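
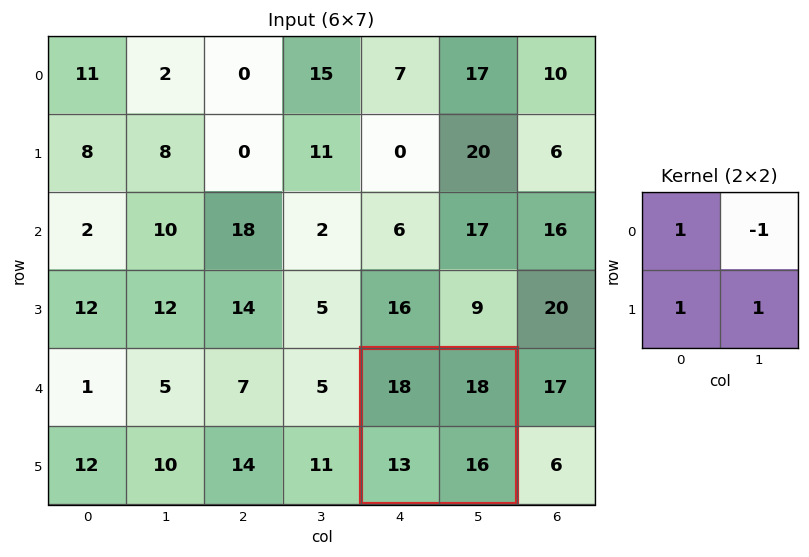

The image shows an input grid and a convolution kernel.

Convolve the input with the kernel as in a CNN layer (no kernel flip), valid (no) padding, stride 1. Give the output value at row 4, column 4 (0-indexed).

The receptive field on the input at this output position is [18 18 / 13 16]. Elementwise product with the kernel and sum: 18·1 + 18·-1 + 13·1 + 16·1.

29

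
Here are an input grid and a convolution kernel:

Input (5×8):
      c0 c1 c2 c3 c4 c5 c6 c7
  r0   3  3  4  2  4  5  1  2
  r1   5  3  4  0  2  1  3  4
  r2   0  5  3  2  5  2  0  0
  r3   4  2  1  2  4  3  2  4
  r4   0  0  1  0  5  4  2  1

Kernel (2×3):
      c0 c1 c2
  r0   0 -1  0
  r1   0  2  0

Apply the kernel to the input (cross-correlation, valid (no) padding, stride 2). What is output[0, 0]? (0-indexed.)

The receptive field on the input at this output position is [3 3 4 / 5 3 4]. Elementwise product with the kernel and sum: 3·-1 + 3·2.

3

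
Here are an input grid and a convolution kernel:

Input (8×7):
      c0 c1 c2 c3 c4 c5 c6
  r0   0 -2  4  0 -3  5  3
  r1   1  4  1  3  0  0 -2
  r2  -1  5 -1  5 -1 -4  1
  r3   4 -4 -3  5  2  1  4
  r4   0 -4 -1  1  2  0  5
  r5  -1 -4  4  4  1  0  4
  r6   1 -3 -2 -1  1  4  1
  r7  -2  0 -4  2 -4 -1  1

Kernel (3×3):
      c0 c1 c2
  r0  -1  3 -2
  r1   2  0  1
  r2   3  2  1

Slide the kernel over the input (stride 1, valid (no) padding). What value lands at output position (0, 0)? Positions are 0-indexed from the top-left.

-5

The receptive field on the input at this output position is [0 -2 4 / 1 4 1 / -1 5 -1]. Elementwise product with the kernel and sum: 0·-1 + -2·3 + 4·-2 + 1·2 + 1·1 + -1·3 + 5·2 + -1·1.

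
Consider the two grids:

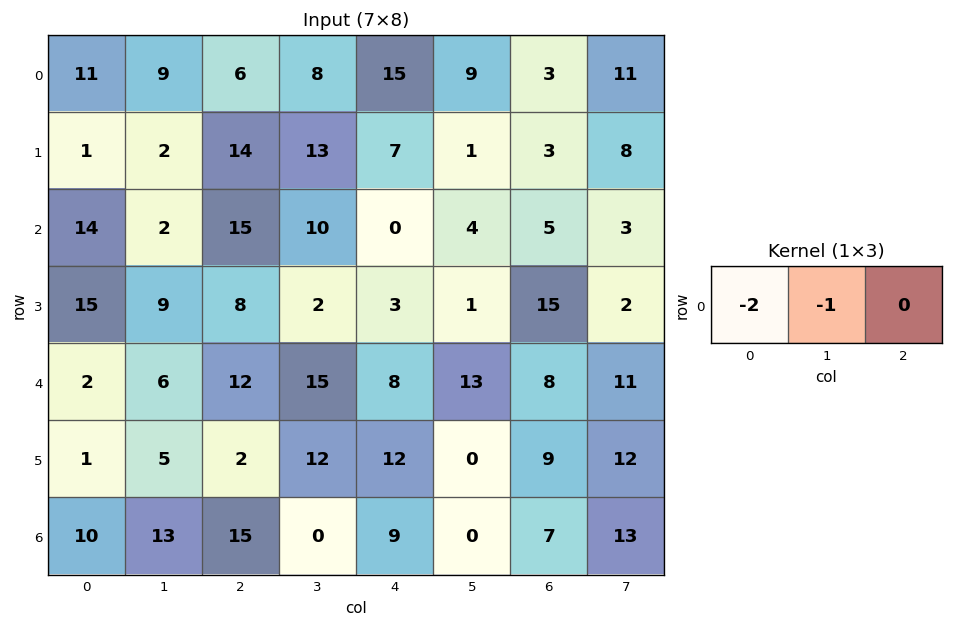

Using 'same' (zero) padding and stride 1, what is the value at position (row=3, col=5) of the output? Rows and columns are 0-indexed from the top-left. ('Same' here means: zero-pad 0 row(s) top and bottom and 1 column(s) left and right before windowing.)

The receptive field on the zero-padded input at this output position is [3 1 15]. Elementwise product with the kernel and sum: 3·-2 + 1·-1.

-7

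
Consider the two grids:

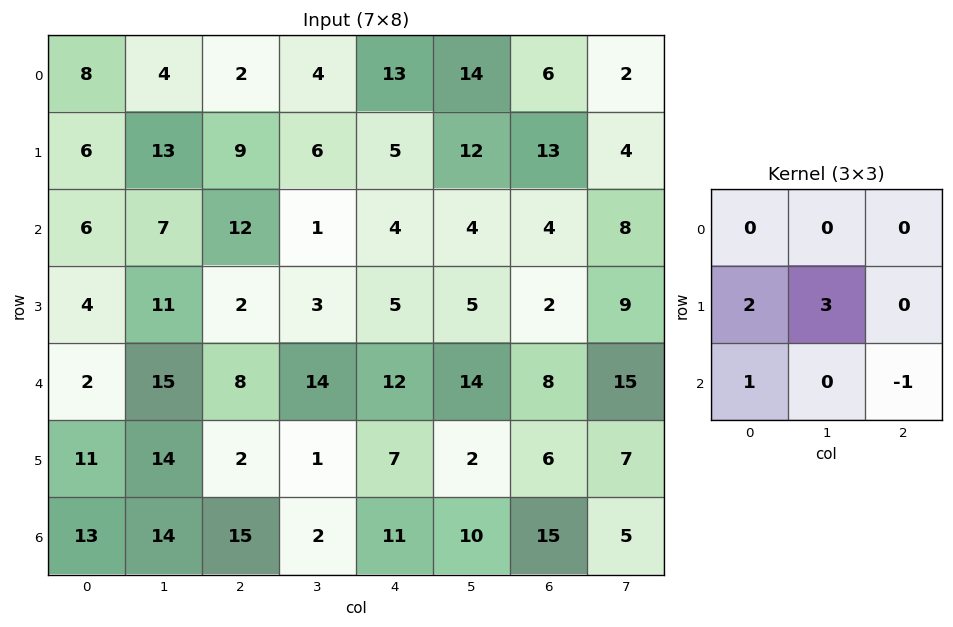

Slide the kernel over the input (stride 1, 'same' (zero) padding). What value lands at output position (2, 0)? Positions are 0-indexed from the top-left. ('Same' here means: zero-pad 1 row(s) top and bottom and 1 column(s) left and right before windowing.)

The receptive field on the zero-padded input at this output position is [0 6 13 / 0 6 7 / 0 4 11]. Elementwise product with the kernel and sum: 0·2 + 6·3 + 0·1 + 11·-1.

7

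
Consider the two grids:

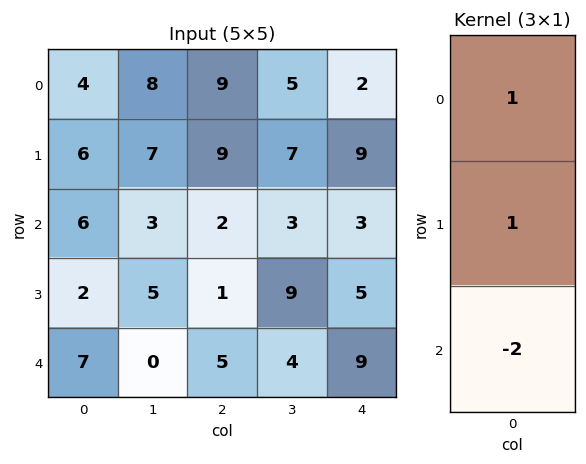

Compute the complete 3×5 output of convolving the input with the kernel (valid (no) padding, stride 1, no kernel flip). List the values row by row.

-2 9 14 6 5
8 0 9 -8 2
-6 8 -7 4 -10

Output[0,0]: The receptive field on the input at this output position is [4 / 6 / 6]. Elementwise product with the kernel and sum: 4·1 + 6·1 + 6·-2.
Output[0,1]: The receptive field on the input at this output position is [8 / 7 / 3]. Elementwise product with the kernel and sum: 8·1 + 7·1 + 3·-2.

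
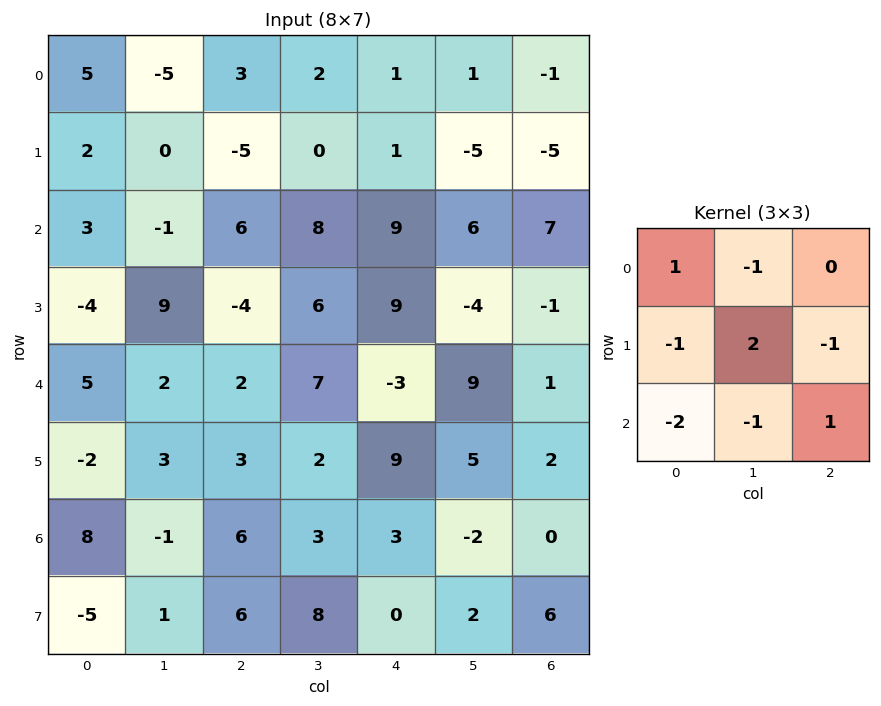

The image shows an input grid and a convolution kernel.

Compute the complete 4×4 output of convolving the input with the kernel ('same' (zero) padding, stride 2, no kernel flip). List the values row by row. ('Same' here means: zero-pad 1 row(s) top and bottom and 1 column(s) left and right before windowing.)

Output[0,0]: The receptive field on the zero-padded input at this output position is [0 0 0 / 0 5 -5 / 0 2 0]. Elementwise product with the kernel and sum: 0·1 + 0·-1 + 0·-1 + 5·2 + -5·-1 + 0·-2 + 2·-1 + 0·1.

13 14 -7 12
18 2 -22 17
17 1 -33 -22
25 10 -16 -5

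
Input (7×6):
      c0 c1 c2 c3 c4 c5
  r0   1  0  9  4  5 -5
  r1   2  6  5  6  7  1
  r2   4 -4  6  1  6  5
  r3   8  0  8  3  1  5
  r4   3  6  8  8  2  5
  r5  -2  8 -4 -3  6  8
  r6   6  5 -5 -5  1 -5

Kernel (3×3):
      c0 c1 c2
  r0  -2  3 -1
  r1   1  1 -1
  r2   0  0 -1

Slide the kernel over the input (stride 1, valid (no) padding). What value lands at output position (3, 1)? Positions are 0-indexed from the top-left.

The receptive field on the input at this output position is [0 8 3 / 6 8 8 / 8 -4 -3]. Elementwise product with the kernel and sum: 0·-2 + 8·3 + 3·-1 + 6·1 + 8·1 + 8·-1 + -3·-1.

30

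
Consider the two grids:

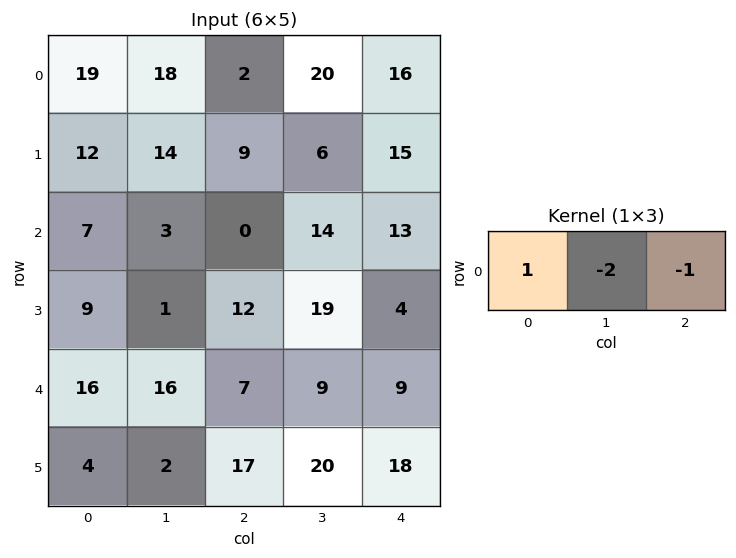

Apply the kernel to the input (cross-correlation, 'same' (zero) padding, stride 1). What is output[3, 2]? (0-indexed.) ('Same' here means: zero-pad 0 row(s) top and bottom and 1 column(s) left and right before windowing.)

The receptive field on the zero-padded input at this output position is [1 12 19]. Elementwise product with the kernel and sum: 1·1 + 12·-2 + 19·-1.

-42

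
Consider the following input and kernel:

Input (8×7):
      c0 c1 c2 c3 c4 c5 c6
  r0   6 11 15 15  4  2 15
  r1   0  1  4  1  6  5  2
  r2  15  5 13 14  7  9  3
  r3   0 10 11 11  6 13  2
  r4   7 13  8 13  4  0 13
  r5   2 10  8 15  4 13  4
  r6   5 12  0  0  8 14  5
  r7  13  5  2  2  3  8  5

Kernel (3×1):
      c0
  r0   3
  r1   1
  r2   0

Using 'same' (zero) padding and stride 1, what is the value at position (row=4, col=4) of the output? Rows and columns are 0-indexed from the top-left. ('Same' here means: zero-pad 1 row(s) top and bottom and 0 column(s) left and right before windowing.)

The receptive field on the zero-padded input at this output position is [6 / 4 / 4]. Elementwise product with the kernel and sum: 6·3 + 4·1.

22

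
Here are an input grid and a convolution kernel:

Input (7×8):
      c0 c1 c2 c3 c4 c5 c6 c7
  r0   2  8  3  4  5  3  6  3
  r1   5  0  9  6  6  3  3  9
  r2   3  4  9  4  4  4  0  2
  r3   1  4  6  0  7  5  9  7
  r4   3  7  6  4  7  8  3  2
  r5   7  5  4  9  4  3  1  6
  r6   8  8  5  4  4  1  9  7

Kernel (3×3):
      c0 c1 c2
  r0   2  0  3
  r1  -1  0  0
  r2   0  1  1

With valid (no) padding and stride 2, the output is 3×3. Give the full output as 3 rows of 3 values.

Output[0,0]: The receptive field on the input at this output position is [2 8 3 / 5 0 9 / 3 4 9]. Elementwise product with the kernel and sum: 2·2 + 3·3 + 5·-1 + 4·1 + 9·1.
Output[0,1]: The receptive field on the input at this output position is [3 4 5 / 9 6 6 / 9 4 4]. Elementwise product with the kernel and sum: 3·2 + 5·3 + 9·-1 + 4·1 + 4·1.

21 20 26
45 35 12
30 37 29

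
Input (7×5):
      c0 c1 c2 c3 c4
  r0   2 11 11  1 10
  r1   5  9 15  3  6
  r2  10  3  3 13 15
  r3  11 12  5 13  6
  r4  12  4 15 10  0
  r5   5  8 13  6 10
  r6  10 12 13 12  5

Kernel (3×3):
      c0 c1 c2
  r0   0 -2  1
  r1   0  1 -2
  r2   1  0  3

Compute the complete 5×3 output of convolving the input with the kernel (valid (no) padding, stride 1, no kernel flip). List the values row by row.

-13 30 47
20 1 6
56 20 5
-1 24 33
38 29 -6

Output[0,0]: The receptive field on the input at this output position is [2 11 11 / 5 9 15 / 10 3 3]. Elementwise product with the kernel and sum: 11·-2 + 11·1 + 9·1 + 15·-2 + 10·1 + 3·3.
Output[0,1]: The receptive field on the input at this output position is [11 11 1 / 9 15 3 / 3 3 13]. Elementwise product with the kernel and sum: 11·-2 + 1·1 + 15·1 + 3·-2 + 3·1 + 13·3.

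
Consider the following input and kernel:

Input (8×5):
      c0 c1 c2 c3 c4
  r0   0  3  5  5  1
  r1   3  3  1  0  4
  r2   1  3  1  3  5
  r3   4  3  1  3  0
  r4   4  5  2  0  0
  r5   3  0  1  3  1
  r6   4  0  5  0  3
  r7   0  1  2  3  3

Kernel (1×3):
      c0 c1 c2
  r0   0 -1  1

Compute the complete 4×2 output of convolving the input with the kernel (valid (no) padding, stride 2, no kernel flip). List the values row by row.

Output[0,0]: The receptive field on the input at this output position is [0 3 5]. Elementwise product with the kernel and sum: 3·-1 + 5·1.

2 -4
-2 2
-3 0
5 3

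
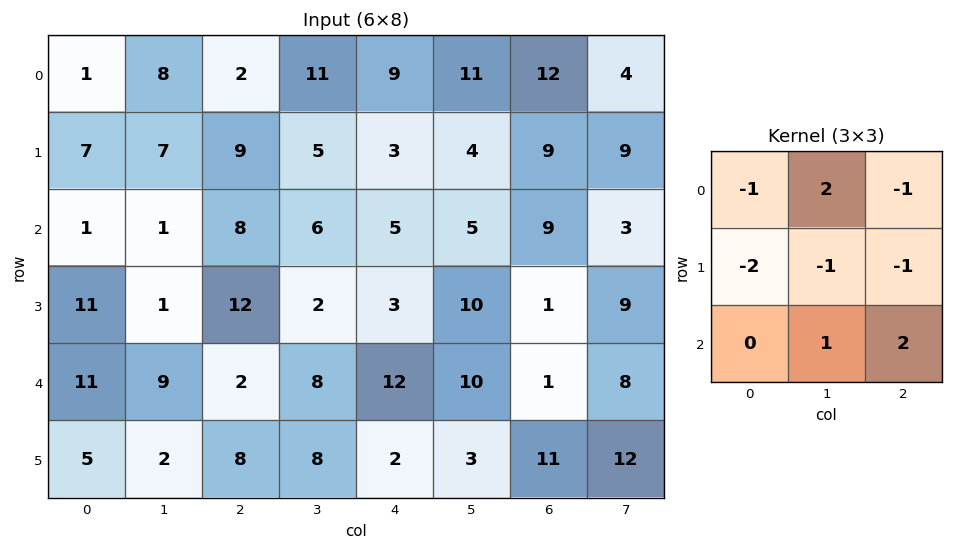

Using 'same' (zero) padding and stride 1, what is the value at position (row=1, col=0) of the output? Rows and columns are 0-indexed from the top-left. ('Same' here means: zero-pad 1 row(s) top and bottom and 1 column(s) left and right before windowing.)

-17

The receptive field on the zero-padded input at this output position is [0 1 8 / 0 7 7 / 0 1 1]. Elementwise product with the kernel and sum: 0·-1 + 1·2 + 8·-1 + 0·-2 + 7·-1 + 7·-1 + 1·1 + 1·2.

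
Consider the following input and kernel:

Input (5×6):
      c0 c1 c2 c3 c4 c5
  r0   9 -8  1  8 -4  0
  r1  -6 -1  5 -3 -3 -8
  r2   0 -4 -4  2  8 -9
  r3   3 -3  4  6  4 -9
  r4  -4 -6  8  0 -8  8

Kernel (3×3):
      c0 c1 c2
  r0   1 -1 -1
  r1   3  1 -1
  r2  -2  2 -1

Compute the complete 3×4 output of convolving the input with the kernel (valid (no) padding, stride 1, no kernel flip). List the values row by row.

-12 -14 16 29
-26 -13 -7 36
-2 15 -8 10

Output[0,0]: The receptive field on the input at this output position is [9 -8 1 / -6 -1 5 / 0 -4 -4]. Elementwise product with the kernel and sum: 9·1 + -8·-1 + 1·-1 + -6·3 + -1·1 + 5·-1 + 0·-2 + -4·2 + -4·-1.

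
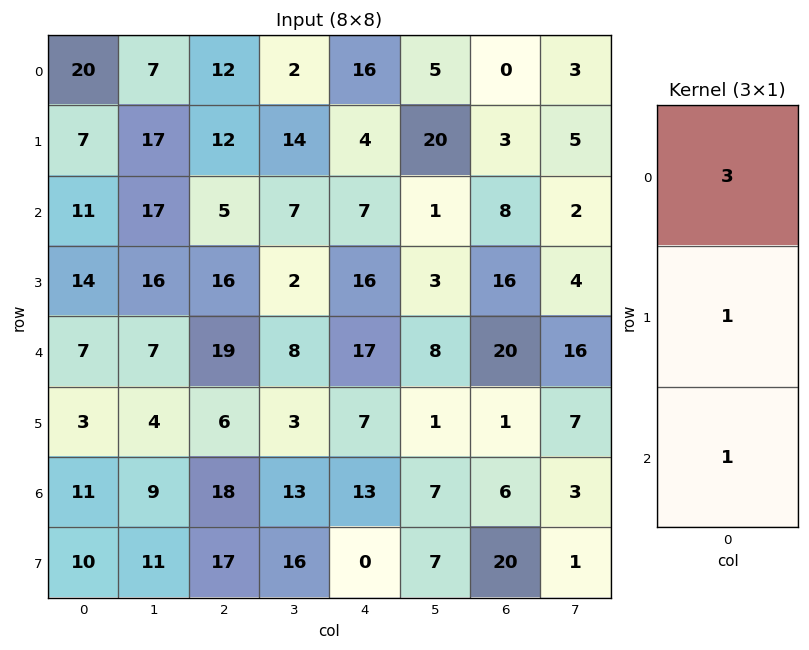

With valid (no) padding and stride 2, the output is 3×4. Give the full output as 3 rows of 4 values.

Output[0,0]: The receptive field on the input at this output position is [20 / 7 / 11]. Elementwise product with the kernel and sum: 20·3 + 7·1 + 11·1.
Output[0,1]: The receptive field on the input at this output position is [12 / 12 / 5]. Elementwise product with the kernel and sum: 12·3 + 12·1 + 5·1.

78 53 59 11
54 50 54 60
35 81 71 67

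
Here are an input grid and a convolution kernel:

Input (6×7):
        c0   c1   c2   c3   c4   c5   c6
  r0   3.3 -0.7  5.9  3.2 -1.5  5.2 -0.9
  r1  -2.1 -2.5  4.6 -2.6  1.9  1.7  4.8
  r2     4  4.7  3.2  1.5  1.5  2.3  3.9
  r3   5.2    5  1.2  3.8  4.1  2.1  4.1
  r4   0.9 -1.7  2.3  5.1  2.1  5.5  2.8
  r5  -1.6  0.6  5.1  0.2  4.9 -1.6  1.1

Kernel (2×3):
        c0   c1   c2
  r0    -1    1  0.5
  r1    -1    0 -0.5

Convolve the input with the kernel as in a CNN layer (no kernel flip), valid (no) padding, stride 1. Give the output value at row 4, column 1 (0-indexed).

5.85

The receptive field on the input at this output position is [-1.7 2.3 5.1 / 0.6 5.1 0.2]. Elementwise product with the kernel and sum: -1.7·-1 + 2.3·1 + 5.1·0.5 + 0.6·-1 + 0.2·-0.5.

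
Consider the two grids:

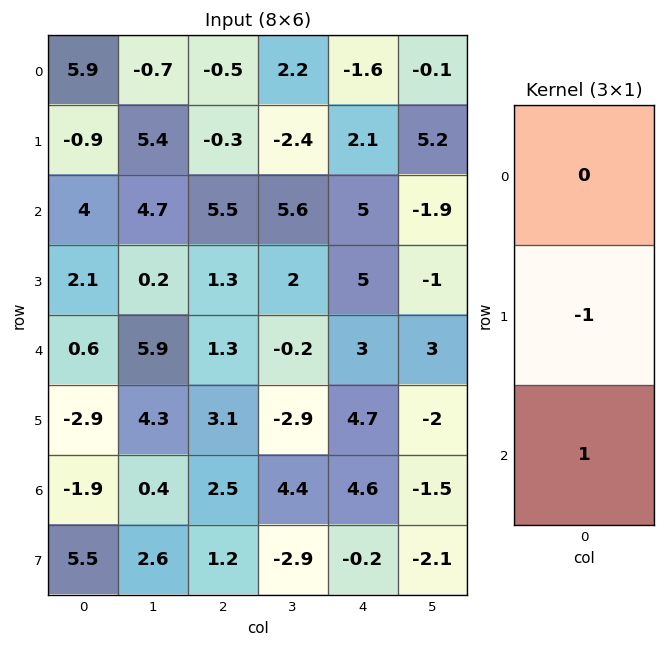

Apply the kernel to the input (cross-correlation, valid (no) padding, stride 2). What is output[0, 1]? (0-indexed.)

5.8

The receptive field on the input at this output position is [-0.5 / -0.3 / 5.5]. Elementwise product with the kernel and sum: -0.3·-1 + 5.5·1.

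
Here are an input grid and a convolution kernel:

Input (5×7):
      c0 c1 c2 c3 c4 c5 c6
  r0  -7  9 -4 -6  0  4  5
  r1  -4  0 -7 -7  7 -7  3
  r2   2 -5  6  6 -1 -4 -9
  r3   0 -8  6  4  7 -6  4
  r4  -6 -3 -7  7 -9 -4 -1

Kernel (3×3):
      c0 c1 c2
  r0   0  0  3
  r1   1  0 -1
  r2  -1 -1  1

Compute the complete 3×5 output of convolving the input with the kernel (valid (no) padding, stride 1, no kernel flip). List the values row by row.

Output[0,0]: The receptive field on the input at this output position is [-7 9 -4 / -4 0 -7 / 2 -5 6]. Elementwise product with the kernel and sum: -4·3 + -4·1 + -7·-1 + 2·-1 + -5·-1 + 6·1.
Output[0,1]: The receptive field on the input at this output position is [9 -4 -6 / 0 -7 -7 / -5 6 6]. Elementwise product with the kernel and sum: -6·3 + 0·1 + -7·-1 + -5·-1 + 6·-1 + 6·1.

0 -6 -27 3 15
-11 -26 25 -28 20
14 23 -13 -4 -12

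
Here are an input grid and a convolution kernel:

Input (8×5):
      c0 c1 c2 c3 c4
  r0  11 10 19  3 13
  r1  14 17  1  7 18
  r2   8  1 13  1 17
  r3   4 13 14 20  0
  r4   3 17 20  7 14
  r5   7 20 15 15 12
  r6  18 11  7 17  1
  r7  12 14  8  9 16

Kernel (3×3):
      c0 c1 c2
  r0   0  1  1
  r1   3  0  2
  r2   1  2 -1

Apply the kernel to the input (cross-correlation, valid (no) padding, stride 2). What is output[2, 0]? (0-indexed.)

The receptive field on the input at this output position is [3 17 20 / 7 20 15 / 18 11 7]. Elementwise product with the kernel and sum: 17·1 + 20·1 + 7·3 + 15·2 + 18·1 + 11·2 + 7·-1.

121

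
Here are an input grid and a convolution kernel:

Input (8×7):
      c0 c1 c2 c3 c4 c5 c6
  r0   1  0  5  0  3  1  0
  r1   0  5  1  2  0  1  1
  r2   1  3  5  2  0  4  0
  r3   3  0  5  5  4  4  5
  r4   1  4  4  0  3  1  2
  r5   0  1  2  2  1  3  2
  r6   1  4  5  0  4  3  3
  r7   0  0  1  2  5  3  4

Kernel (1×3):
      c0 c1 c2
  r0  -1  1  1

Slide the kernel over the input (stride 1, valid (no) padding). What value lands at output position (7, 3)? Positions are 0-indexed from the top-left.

6

The receptive field on the input at this output position is [2 5 3]. Elementwise product with the kernel and sum: 2·-1 + 5·1 + 3·1.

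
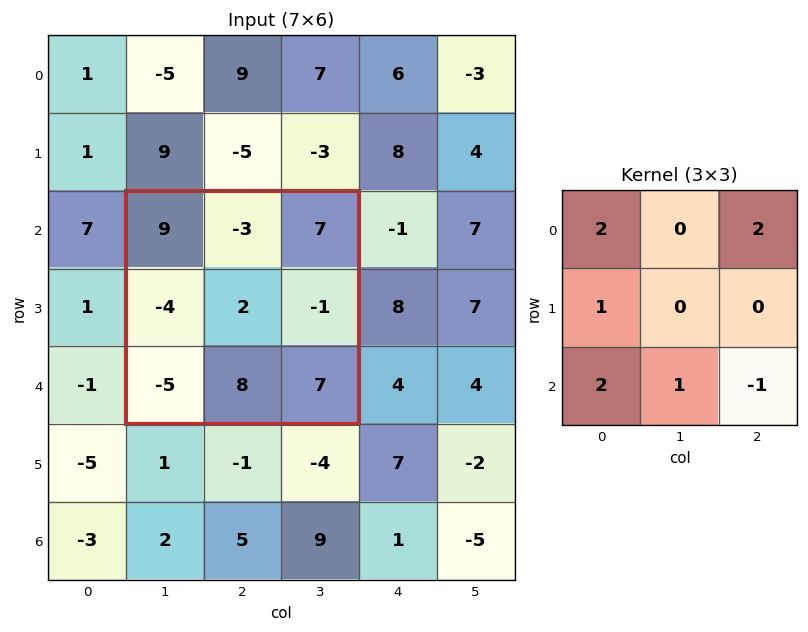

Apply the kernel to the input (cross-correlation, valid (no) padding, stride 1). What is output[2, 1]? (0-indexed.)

The receptive field on the input at this output position is [9 -3 7 / -4 2 -1 / -5 8 7]. Elementwise product with the kernel and sum: 9·2 + 7·2 + -4·1 + -5·2 + 8·1 + 7·-1.

19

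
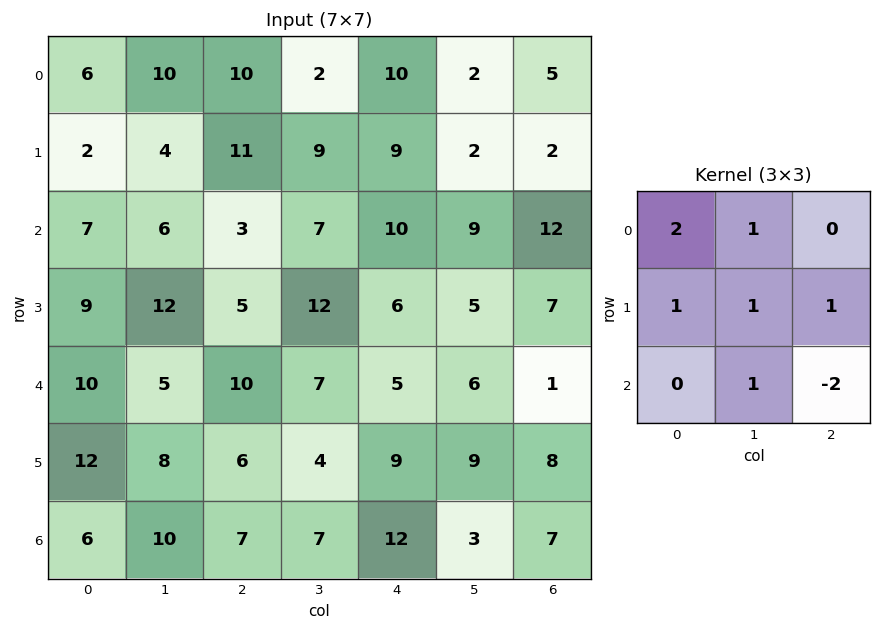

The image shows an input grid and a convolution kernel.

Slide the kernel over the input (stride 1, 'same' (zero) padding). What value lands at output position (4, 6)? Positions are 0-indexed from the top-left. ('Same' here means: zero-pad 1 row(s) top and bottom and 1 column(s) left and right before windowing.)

The receptive field on the zero-padded input at this output position is [5 7 0 / 6 1 0 / 9 8 0]. Elementwise product with the kernel and sum: 5·2 + 7·1 + 6·1 + 1·1 + 0·1 + 8·1 + 0·-2.

32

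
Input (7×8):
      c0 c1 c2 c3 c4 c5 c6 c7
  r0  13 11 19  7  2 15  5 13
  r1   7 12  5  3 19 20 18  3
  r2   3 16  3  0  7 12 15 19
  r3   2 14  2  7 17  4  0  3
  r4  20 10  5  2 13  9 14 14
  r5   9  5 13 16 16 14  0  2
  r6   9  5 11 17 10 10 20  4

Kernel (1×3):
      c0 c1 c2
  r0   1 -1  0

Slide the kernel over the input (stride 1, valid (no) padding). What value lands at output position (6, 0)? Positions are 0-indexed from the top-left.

4

The receptive field on the input at this output position is [9 5 11]. Elementwise product with the kernel and sum: 9·1 + 5·-1.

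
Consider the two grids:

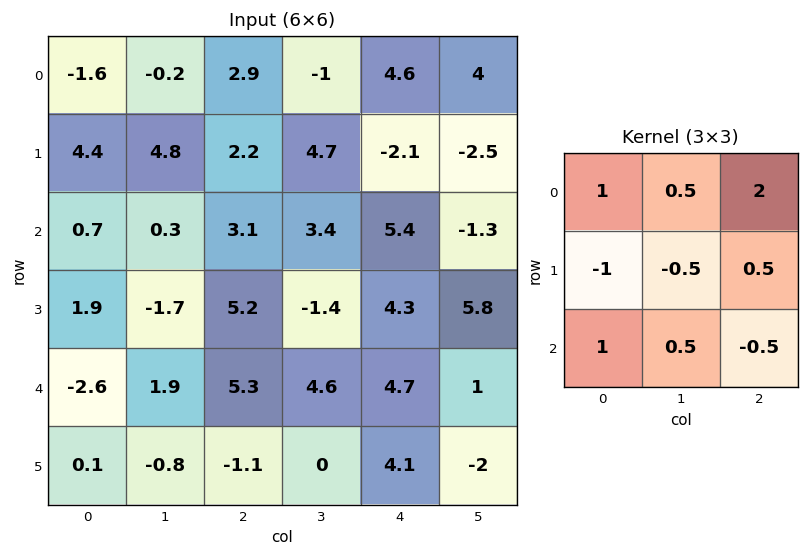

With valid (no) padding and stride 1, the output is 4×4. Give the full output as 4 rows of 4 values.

Output[0,0]: The receptive field on the input at this output position is [-1.6 -0.2 2.9 / 4.4 4.8 2.2 / 0.7 0.3 3.1]. Elementwise product with the kernel and sum: -1.6·1 + -0.2·0.5 + 2.9·2 + 4.4·-1 + 4.8·-0.5 + 2.2·0.5 + 0.7·1 + 0.3·0.5 + 3.1·-0.5.
Output[0,1]: The receptive field on the input at this output position is [-0.2 2.9 -1 / 4.8 2.2 4.7 / 0.3 3.1 3.4]. Elementwise product with the kernel and sum: -0.2·1 + 2.9·0.5 + -1·2 + 4.8·-1 + 2.2·-0.5 + 4.7·0.5 + 0.3·1 + 3.1·0.5 + 3.4·-0.5.

-2.3 -4.15 8.1 11.15
10.35 16.75 0.6 -10.25
4.3 9.3 18.5 12.1
16 -5.5 4.7 8.95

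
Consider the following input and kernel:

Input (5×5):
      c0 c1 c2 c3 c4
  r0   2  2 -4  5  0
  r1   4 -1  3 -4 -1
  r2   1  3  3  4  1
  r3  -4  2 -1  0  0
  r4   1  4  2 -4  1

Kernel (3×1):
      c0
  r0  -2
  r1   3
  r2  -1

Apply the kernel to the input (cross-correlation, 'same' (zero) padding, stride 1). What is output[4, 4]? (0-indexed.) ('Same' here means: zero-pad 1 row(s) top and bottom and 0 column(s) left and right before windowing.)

The receptive field on the zero-padded input at this output position is [0 / 1 / 0]. Elementwise product with the kernel and sum: 0·-2 + 1·3 + 0·-1.

3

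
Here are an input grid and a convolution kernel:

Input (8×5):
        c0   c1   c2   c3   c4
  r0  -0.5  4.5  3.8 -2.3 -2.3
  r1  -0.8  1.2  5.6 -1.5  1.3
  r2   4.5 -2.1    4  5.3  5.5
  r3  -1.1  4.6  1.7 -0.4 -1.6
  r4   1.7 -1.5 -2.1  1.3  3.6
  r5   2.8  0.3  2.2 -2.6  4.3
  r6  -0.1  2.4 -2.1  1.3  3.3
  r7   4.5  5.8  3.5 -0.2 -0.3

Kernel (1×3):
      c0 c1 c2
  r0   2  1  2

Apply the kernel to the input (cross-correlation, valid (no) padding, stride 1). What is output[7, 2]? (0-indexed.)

The receptive field on the input at this output position is [3.5 -0.2 -0.3]. Elementwise product with the kernel and sum: 3.5·2 + -0.2·1 + -0.3·2.

6.2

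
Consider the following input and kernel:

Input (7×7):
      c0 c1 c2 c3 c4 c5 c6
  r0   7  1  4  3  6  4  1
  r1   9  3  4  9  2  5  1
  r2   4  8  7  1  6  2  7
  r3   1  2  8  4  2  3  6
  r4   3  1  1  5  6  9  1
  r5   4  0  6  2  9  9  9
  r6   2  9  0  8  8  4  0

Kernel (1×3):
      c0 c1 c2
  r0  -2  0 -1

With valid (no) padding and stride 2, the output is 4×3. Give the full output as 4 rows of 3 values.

Output[0,0]: The receptive field on the input at this output position is [7 1 4]. Elementwise product with the kernel and sum: 7·-2 + 4·-1.

-18 -14 -13
-15 -20 -19
-7 -8 -13
-4 -8 -16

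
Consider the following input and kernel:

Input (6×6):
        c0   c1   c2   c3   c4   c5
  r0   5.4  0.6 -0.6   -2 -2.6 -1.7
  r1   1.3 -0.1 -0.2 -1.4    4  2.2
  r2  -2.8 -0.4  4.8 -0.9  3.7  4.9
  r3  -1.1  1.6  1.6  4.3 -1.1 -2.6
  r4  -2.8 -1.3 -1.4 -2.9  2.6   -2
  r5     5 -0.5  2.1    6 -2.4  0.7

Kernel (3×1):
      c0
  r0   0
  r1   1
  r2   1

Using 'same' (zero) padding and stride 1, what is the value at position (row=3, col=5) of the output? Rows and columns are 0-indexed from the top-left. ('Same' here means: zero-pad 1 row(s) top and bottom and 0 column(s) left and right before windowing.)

The receptive field on the zero-padded input at this output position is [4.9 / -2.6 / -2]. Elementwise product with the kernel and sum: -2.6·1 + -2·1.

-4.6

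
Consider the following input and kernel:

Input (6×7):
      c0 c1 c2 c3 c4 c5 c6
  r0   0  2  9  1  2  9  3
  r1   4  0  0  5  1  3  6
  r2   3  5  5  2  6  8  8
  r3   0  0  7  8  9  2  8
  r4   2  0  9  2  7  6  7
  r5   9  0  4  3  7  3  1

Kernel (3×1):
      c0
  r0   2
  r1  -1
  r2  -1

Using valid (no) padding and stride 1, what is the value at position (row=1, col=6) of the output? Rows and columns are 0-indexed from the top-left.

The receptive field on the input at this output position is [6 / 8 / 8]. Elementwise product with the kernel and sum: 6·2 + 8·-1 + 8·-1.

-4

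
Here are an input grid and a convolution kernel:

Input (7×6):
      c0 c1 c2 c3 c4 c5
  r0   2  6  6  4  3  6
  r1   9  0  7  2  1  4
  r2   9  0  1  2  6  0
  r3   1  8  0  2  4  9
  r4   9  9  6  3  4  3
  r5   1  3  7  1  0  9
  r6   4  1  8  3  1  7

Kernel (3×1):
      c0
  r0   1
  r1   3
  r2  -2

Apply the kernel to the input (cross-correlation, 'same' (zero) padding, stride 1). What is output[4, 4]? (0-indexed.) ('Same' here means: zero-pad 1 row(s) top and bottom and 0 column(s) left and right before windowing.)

16

The receptive field on the zero-padded input at this output position is [4 / 4 / 0]. Elementwise product with the kernel and sum: 4·1 + 4·3 + 0·-2.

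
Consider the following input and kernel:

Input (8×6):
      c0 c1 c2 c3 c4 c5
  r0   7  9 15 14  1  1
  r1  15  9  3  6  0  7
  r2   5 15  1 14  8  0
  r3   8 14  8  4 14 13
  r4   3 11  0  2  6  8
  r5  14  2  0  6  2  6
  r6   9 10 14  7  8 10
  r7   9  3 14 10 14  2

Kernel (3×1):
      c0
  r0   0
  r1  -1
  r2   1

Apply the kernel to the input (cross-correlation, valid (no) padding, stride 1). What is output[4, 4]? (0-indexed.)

6

The receptive field on the input at this output position is [6 / 2 / 8]. Elementwise product with the kernel and sum: 2·-1 + 8·1.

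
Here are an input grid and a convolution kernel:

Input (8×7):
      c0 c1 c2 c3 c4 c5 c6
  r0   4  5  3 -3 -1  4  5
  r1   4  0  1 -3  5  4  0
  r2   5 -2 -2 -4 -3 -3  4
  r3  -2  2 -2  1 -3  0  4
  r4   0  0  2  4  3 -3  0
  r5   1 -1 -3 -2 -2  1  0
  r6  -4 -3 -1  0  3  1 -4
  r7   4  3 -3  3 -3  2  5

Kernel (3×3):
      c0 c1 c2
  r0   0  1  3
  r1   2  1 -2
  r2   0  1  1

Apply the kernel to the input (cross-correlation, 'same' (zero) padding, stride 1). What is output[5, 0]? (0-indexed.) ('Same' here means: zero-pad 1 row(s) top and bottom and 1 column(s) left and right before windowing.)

-4

The receptive field on the zero-padded input at this output position is [0 0 0 / 0 1 -1 / 0 -4 -3]. Elementwise product with the kernel and sum: 0·1 + 0·3 + 0·2 + 1·1 + -1·-2 + -4·1 + -3·1.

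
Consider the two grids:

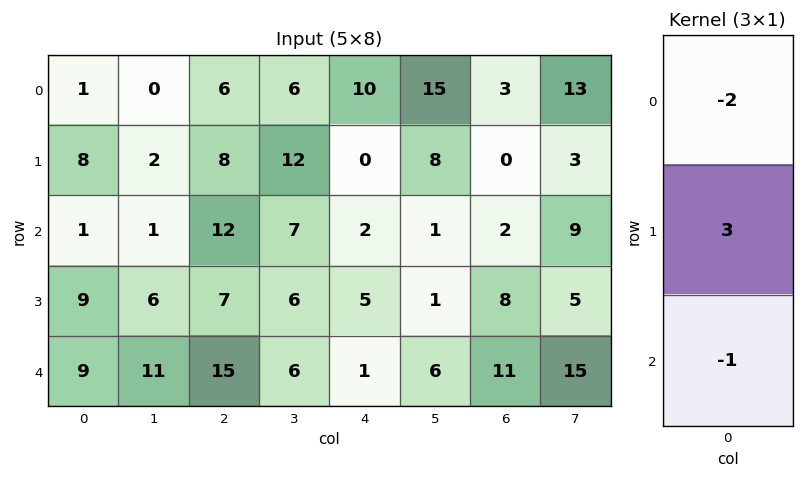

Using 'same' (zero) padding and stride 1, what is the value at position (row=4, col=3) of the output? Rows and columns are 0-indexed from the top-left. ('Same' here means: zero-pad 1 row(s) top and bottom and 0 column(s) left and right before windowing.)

The receptive field on the zero-padded input at this output position is [6 / 6 / 0]. Elementwise product with the kernel and sum: 6·-2 + 6·3 + 0·-1.

6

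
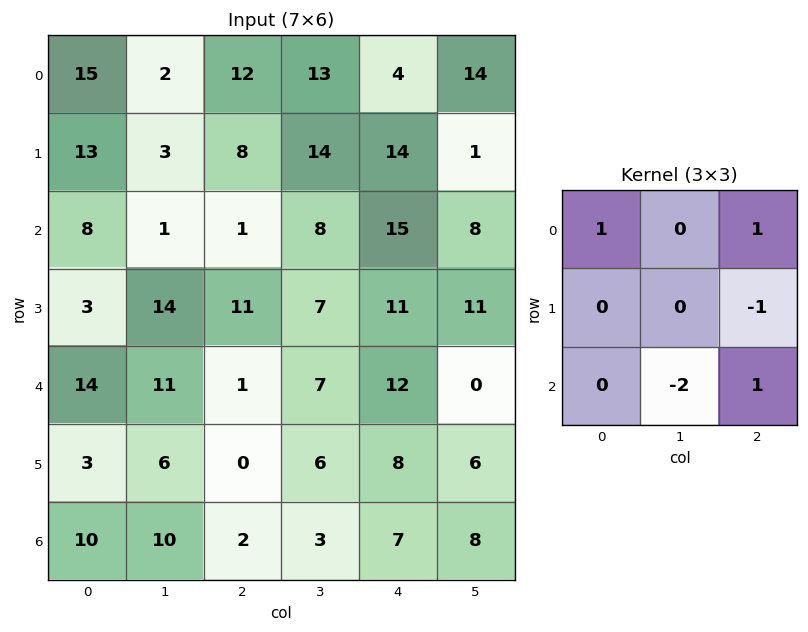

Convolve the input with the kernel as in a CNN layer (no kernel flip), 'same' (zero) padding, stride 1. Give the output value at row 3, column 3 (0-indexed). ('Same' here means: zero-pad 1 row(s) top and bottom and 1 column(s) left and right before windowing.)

The receptive field on the zero-padded input at this output position is [1 8 15 / 11 7 11 / 1 7 12]. Elementwise product with the kernel and sum: 1·1 + 15·1 + 11·-1 + 7·-2 + 12·1.

3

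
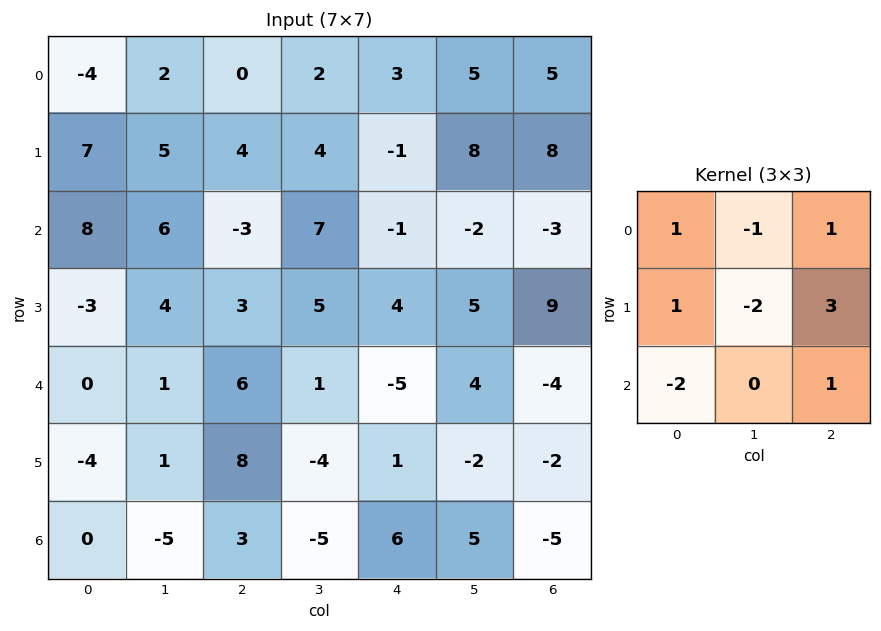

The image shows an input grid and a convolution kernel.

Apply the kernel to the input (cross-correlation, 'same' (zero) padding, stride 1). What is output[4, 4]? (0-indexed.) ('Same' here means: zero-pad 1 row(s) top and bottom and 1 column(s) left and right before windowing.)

35

The receptive field on the zero-padded input at this output position is [5 4 5 / 1 -5 4 / -4 1 -2]. Elementwise product with the kernel and sum: 5·1 + 4·-1 + 5·1 + 1·1 + -5·-2 + 4·3 + -4·-2 + -2·1.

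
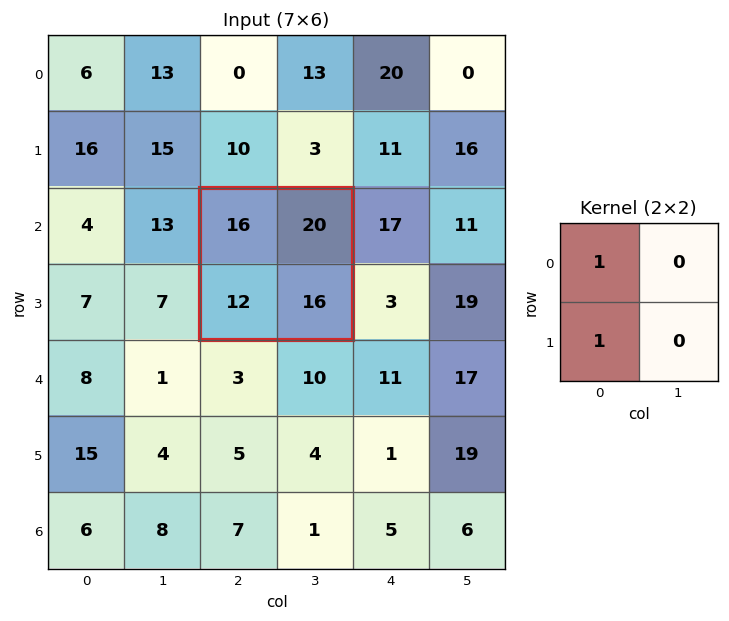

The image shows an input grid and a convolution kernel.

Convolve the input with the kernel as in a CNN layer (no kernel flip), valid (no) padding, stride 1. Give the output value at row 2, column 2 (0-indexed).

The receptive field on the input at this output position is [16 20 / 12 16]. Elementwise product with the kernel and sum: 16·1 + 12·1.

28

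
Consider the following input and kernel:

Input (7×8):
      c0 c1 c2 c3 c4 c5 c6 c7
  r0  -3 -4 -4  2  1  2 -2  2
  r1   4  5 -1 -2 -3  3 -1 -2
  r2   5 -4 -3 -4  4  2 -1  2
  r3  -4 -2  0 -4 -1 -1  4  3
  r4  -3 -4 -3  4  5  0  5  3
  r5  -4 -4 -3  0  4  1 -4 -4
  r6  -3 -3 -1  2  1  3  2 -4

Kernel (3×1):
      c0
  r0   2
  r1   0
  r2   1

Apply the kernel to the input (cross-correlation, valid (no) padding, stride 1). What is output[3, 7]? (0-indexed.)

The receptive field on the input at this output position is [3 / 3 / -4]. Elementwise product with the kernel and sum: 3·2 + -4·1.

2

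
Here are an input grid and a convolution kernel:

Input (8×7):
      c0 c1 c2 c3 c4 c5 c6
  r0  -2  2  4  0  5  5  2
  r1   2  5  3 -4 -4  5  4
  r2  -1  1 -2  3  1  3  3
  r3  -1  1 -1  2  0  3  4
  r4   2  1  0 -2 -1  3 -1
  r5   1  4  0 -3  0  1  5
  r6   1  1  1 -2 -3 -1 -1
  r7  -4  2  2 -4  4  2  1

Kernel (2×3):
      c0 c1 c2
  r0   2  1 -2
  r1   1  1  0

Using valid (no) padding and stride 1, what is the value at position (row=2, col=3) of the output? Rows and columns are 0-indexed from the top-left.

The receptive field on the input at this output position is [3 1 3 / 2 0 3]. Elementwise product with the kernel and sum: 3·2 + 1·1 + 3·-2 + 2·1 + 0·1.

3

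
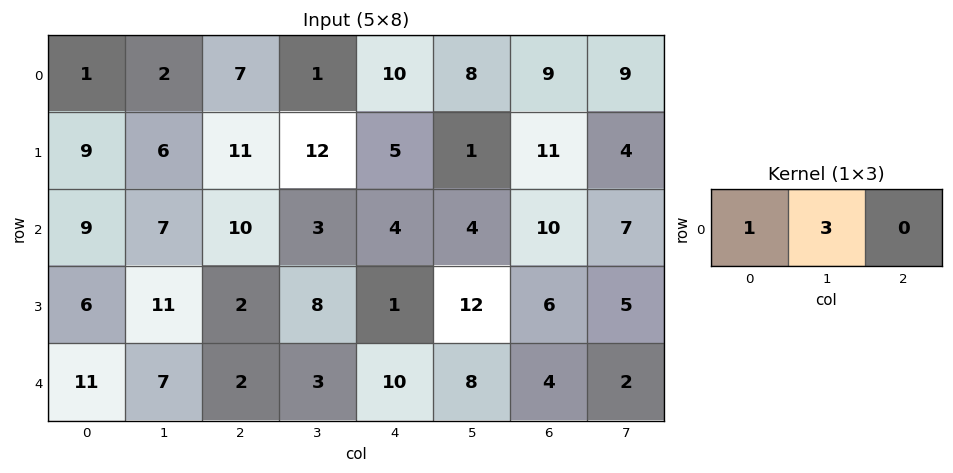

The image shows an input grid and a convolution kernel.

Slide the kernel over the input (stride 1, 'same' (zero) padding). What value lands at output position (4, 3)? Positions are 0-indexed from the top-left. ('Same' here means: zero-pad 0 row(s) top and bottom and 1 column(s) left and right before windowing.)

The receptive field on the zero-padded input at this output position is [2 3 10]. Elementwise product with the kernel and sum: 2·1 + 3·3.

11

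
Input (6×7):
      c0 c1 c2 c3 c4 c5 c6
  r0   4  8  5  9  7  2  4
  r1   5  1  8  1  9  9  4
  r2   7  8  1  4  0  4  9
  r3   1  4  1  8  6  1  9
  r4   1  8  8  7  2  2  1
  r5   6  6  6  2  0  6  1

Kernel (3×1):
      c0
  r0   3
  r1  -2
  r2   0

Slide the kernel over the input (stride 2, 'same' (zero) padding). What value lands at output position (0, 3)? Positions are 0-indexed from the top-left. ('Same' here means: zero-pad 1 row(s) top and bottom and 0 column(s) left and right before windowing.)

The receptive field on the zero-padded input at this output position is [0 / 4 / 4]. Elementwise product with the kernel and sum: 0·3 + 4·-2.

-8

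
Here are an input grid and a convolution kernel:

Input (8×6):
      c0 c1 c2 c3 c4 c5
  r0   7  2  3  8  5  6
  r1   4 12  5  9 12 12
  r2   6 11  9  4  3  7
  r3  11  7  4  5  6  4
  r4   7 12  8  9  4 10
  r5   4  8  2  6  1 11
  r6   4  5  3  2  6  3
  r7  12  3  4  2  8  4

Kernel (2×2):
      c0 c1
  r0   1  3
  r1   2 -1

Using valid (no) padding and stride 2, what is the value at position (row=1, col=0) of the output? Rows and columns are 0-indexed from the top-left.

54

The receptive field on the input at this output position is [6 11 / 11 7]. Elementwise product with the kernel and sum: 6·1 + 11·3 + 11·2 + 7·-1.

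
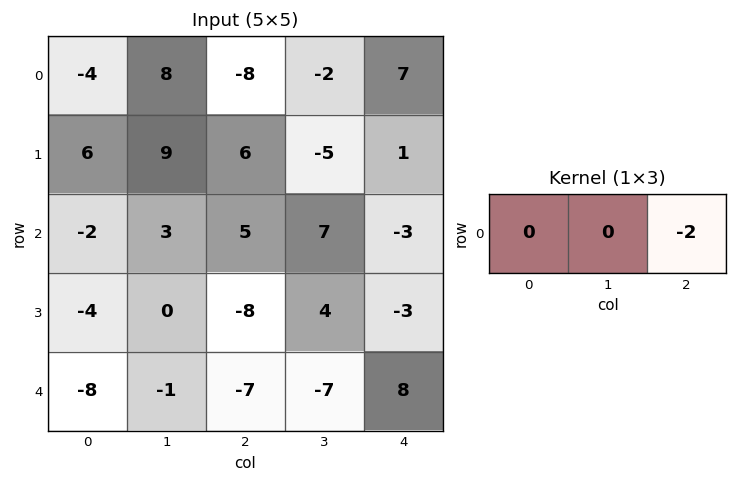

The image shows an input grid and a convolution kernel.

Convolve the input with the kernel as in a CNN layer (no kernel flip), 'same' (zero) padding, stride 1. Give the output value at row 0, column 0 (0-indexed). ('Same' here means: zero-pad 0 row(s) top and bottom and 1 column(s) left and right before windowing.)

-16

The receptive field on the zero-padded input at this output position is [0 -4 8]. Elementwise product with the kernel and sum: 8·-2.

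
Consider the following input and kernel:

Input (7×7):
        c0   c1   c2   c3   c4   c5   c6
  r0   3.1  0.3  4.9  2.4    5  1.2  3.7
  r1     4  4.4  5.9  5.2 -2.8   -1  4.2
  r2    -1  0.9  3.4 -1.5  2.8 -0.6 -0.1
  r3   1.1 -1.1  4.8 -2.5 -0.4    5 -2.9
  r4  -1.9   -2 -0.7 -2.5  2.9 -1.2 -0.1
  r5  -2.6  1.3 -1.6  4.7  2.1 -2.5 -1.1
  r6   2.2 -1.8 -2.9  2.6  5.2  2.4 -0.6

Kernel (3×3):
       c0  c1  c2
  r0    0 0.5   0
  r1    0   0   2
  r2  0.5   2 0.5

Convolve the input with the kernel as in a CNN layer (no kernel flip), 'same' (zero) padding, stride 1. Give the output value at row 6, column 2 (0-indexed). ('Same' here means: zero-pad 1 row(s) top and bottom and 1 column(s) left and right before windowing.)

4.4

The receptive field on the zero-padded input at this output position is [1.3 -1.6 4.7 / -1.8 -2.9 2.6 / 0 0 0]. Elementwise product with the kernel and sum: -1.6·0.5 + 2.6·2 + 0·0.5 + 0·2 + 0·0.5.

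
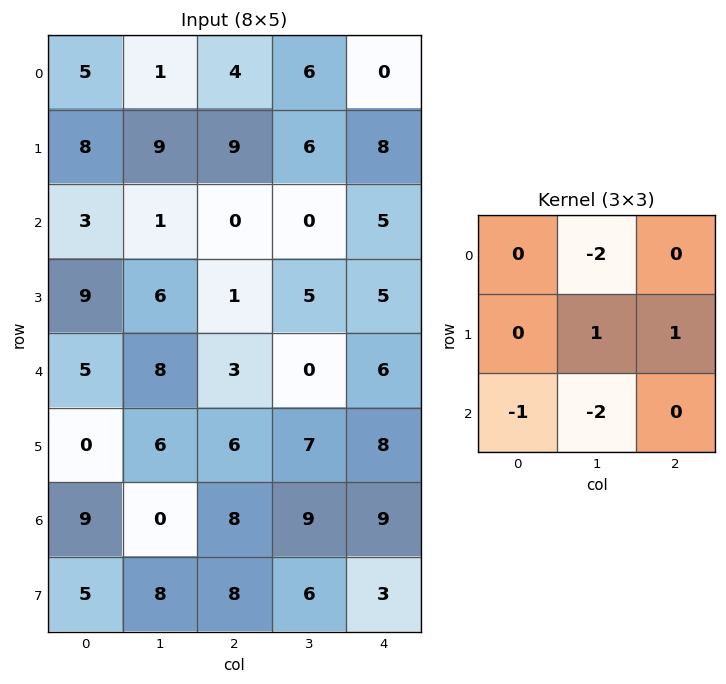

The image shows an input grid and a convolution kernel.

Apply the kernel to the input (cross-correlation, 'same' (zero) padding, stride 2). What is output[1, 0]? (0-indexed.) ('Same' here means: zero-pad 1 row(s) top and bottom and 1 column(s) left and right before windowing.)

-30

The receptive field on the zero-padded input at this output position is [0 8 9 / 0 3 1 / 0 9 6]. Elementwise product with the kernel and sum: 8·-2 + 3·1 + 1·1 + 0·-1 + 9·-2.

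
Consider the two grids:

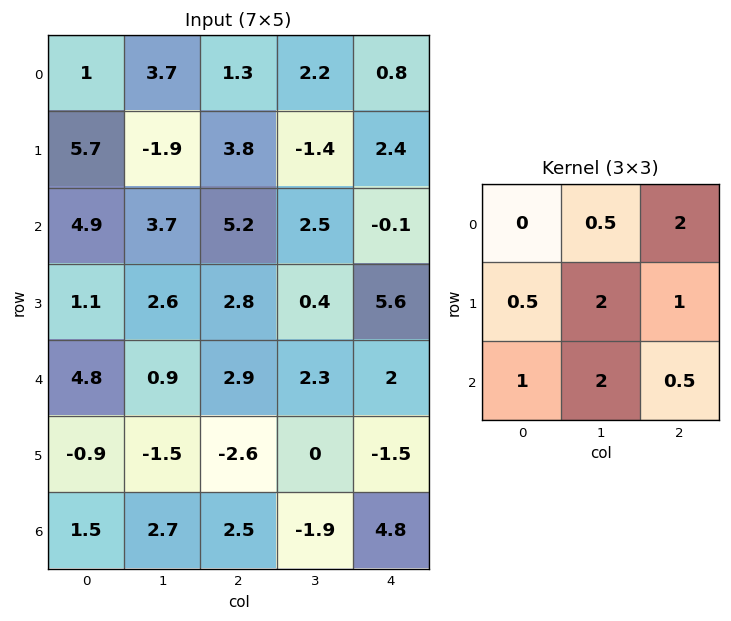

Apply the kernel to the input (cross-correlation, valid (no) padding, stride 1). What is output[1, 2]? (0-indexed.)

18

The receptive field on the input at this output position is [3.8 -1.4 2.4 / 5.2 2.5 -0.1 / 2.8 0.4 5.6]. Elementwise product with the kernel and sum: -1.4·0.5 + 2.4·2 + 5.2·0.5 + 2.5·2 + -0.1·1 + 2.8·1 + 0.4·2 + 5.6·0.5.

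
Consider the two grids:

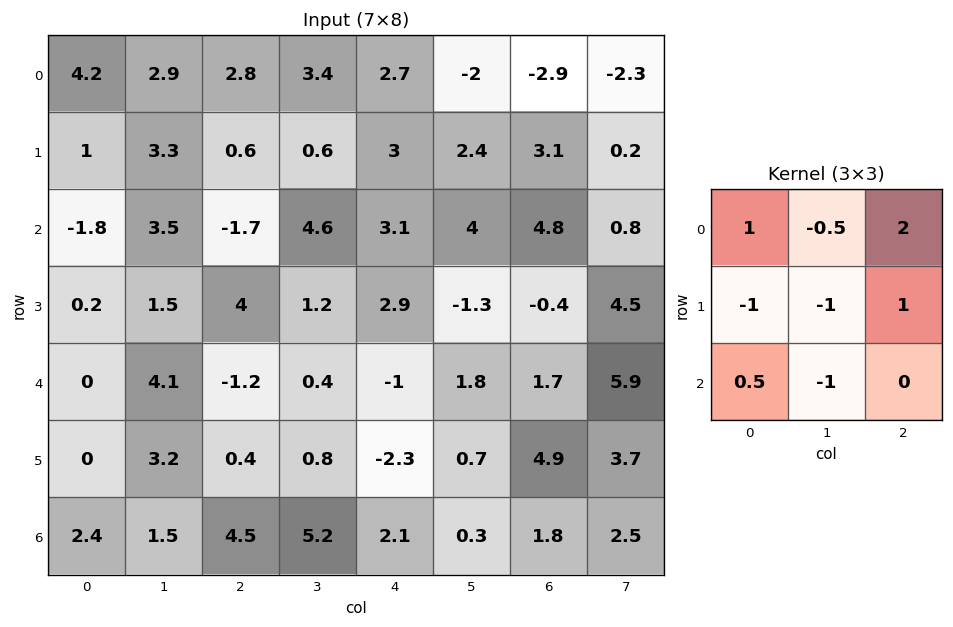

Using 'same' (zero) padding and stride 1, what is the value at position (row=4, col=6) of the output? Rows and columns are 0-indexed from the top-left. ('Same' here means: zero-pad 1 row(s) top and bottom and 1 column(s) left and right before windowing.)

The receptive field on the zero-padded input at this output position is [-1.3 -0.4 4.5 / 1.8 1.7 5.9 / 0.7 4.9 3.7]. Elementwise product with the kernel and sum: -1.3·1 + -0.4·-0.5 + 4.5·2 + 1.8·-1 + 1.7·-1 + 5.9·1 + 0.7·0.5 + 4.9·-1.

5.75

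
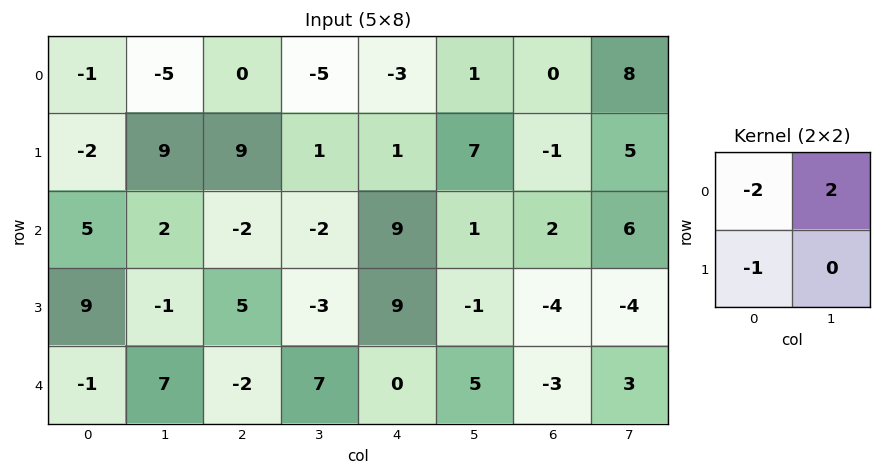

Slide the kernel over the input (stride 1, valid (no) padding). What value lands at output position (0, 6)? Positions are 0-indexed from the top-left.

17

The receptive field on the input at this output position is [0 8 / -1 5]. Elementwise product with the kernel and sum: 0·-2 + 8·2 + -1·-1.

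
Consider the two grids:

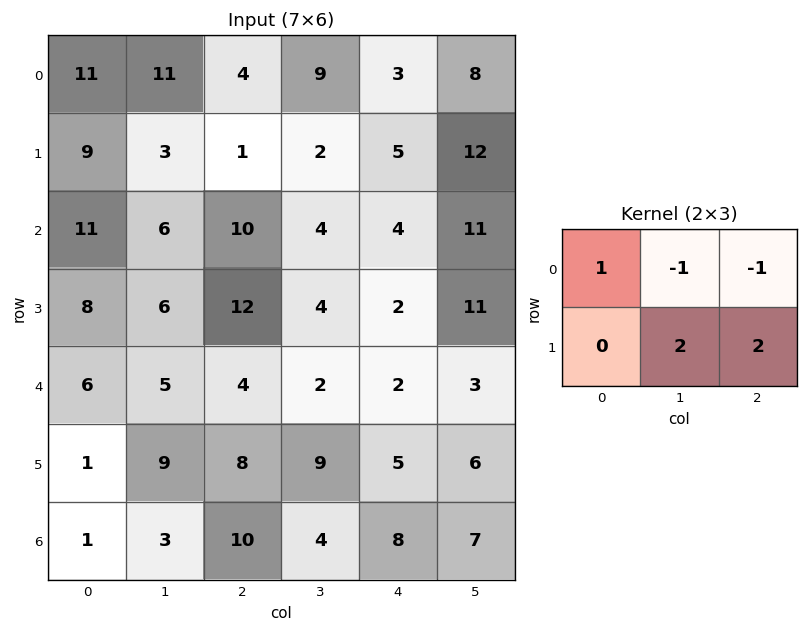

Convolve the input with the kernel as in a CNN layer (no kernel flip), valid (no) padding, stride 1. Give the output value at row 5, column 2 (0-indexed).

The receptive field on the input at this output position is [8 9 5 / 10 4 8]. Elementwise product with the kernel and sum: 8·1 + 9·-1 + 5·-1 + 4·2 + 8·2.

18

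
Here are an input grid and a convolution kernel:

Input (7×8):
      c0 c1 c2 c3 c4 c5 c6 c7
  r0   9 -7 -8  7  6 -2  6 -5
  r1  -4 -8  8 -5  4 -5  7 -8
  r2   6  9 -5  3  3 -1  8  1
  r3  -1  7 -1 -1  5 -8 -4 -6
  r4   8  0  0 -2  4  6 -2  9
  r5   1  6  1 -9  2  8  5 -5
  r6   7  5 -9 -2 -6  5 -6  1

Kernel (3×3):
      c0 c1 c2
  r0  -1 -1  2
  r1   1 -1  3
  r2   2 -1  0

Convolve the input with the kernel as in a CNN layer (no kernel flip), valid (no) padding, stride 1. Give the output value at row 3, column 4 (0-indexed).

The receptive field on the input at this output position is [5 -8 -4 / 4 6 -2 / 2 8 5]. Elementwise product with the kernel and sum: 5·-1 + -8·-1 + -4·2 + 4·1 + 6·-1 + -2·3 + 2·2 + 8·-1.

-17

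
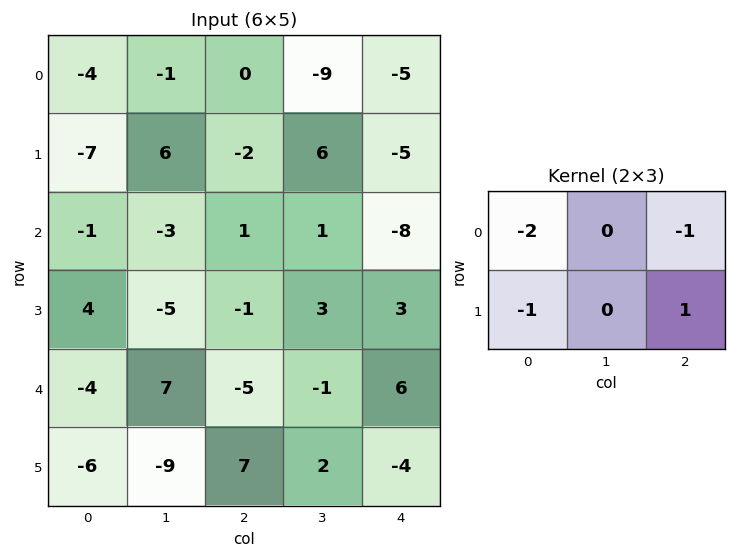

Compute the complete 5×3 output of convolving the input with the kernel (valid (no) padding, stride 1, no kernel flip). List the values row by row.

13 11 2
18 -14 0
-4 13 10
-8 -1 10
26 -2 -7

Output[0,0]: The receptive field on the input at this output position is [-4 -1 0 / -7 6 -2]. Elementwise product with the kernel and sum: -4·-2 + 0·-1 + -7·-1 + -2·1.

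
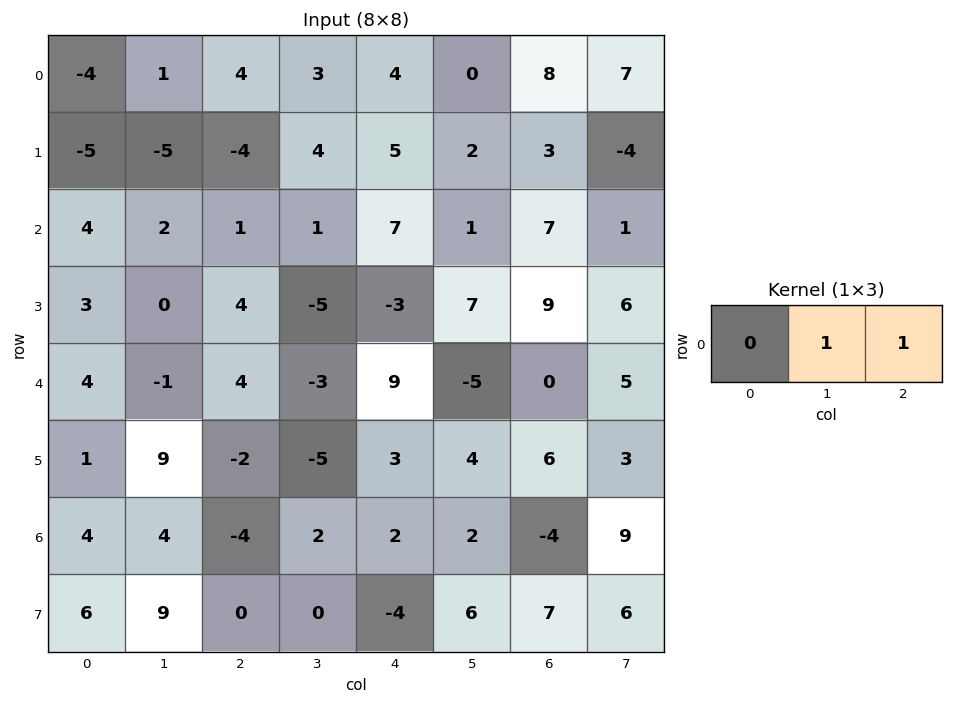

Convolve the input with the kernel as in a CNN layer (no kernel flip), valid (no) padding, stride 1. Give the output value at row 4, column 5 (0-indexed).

5

The receptive field on the input at this output position is [-5 0 5]. Elementwise product with the kernel and sum: 0·1 + 5·1.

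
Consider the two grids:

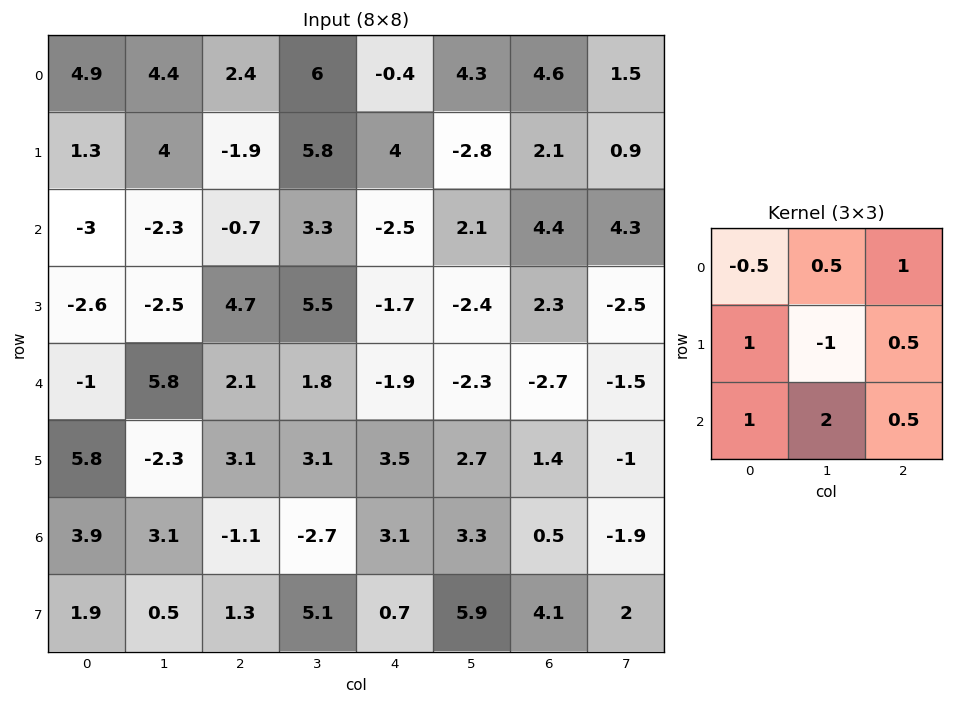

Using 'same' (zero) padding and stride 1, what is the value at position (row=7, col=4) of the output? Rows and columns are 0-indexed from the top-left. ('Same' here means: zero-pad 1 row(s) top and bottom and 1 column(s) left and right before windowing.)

13.55

The receptive field on the zero-padded input at this output position is [-2.7 3.1 3.3 / 5.1 0.7 5.9 / 0 0 0]. Elementwise product with the kernel and sum: -2.7·-0.5 + 3.1·0.5 + 3.3·1 + 5.1·1 + 0.7·-1 + 5.9·0.5 + 0·1 + 0·2 + 0·0.5.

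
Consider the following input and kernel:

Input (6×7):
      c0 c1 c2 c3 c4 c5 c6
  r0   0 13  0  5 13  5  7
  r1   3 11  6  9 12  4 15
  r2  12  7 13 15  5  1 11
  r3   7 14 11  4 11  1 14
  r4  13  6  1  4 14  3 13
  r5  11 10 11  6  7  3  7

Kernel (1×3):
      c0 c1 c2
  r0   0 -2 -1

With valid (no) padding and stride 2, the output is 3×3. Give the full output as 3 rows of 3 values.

Output[0,0]: The receptive field on the input at this output position is [0 13 0]. Elementwise product with the kernel and sum: 13·-2 + 0·-1.

-26 -23 -17
-27 -35 -13
-13 -22 -19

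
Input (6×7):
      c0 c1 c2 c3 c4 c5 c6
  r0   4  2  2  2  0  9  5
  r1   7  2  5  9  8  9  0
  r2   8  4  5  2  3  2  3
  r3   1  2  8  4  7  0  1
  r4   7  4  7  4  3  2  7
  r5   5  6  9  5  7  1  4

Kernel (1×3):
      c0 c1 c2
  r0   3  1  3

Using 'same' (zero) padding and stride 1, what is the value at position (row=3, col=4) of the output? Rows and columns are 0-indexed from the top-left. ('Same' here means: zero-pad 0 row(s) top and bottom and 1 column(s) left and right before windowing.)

19

The receptive field on the zero-padded input at this output position is [4 7 0]. Elementwise product with the kernel and sum: 4·3 + 7·1 + 0·3.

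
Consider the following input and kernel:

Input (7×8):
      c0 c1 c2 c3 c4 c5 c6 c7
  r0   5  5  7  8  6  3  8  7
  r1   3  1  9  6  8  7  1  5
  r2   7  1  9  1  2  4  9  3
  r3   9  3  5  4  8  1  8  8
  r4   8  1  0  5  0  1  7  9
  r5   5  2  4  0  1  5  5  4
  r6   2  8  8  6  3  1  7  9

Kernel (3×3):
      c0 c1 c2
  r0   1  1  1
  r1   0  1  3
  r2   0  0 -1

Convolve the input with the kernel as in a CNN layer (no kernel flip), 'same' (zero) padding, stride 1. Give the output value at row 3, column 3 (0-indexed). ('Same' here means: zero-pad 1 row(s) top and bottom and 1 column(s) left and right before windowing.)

The receptive field on the zero-padded input at this output position is [9 1 2 / 5 4 8 / 0 5 0]. Elementwise product with the kernel and sum: 9·1 + 1·1 + 2·1 + 4·1 + 8·3 + 0·-1.

40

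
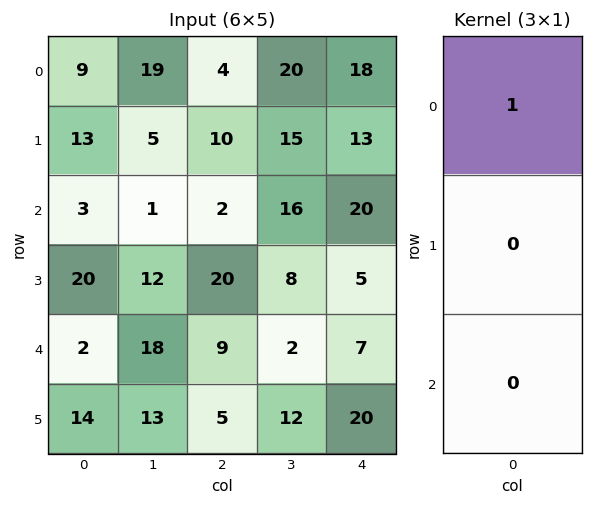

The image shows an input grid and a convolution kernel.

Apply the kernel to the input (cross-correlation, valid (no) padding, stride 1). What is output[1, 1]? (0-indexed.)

The receptive field on the input at this output position is [5 / 1 / 12]. Elementwise product with the kernel and sum: 5·1.

5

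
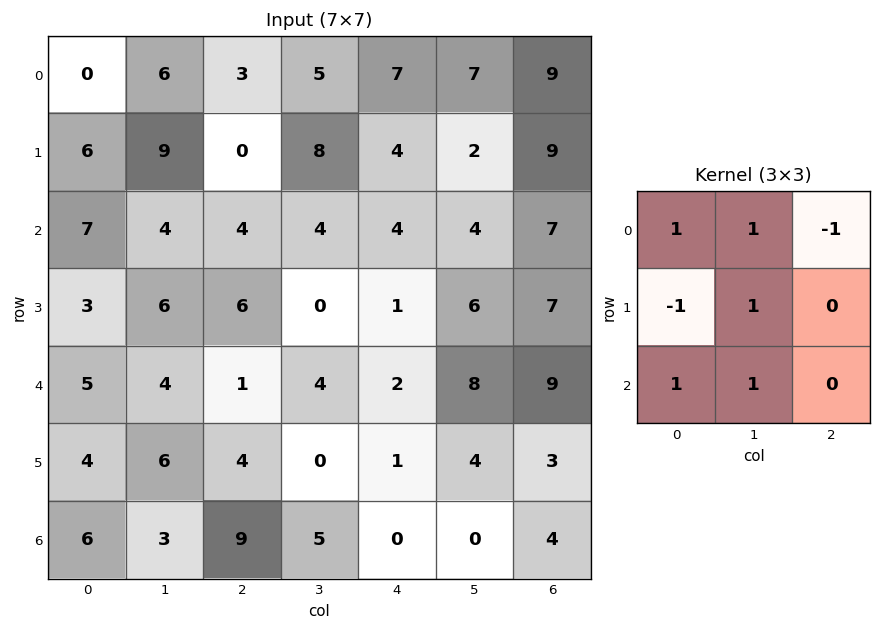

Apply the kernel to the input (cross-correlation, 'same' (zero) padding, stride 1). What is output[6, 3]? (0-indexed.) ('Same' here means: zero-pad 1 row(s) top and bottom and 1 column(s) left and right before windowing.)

The receptive field on the zero-padded input at this output position is [4 0 1 / 9 5 0 / 0 0 0]. Elementwise product with the kernel and sum: 4·1 + 0·1 + 1·-1 + 9·-1 + 5·1 + 0·1 + 0·1.

-1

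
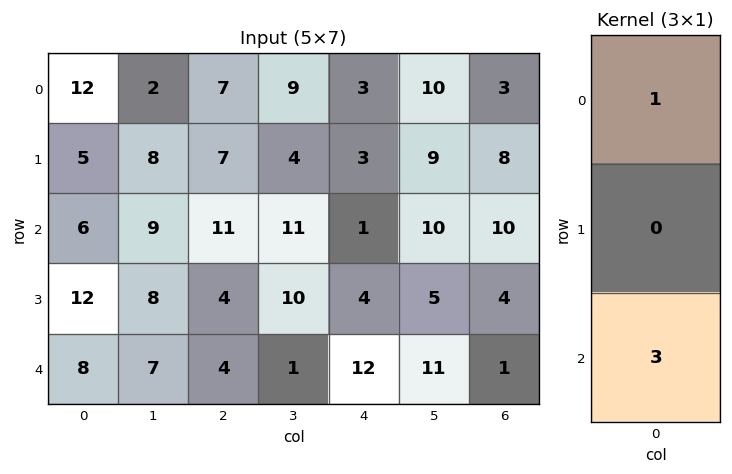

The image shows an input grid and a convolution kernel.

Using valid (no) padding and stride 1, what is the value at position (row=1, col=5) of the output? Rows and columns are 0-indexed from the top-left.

24

The receptive field on the input at this output position is [9 / 10 / 5]. Elementwise product with the kernel and sum: 9·1 + 5·3.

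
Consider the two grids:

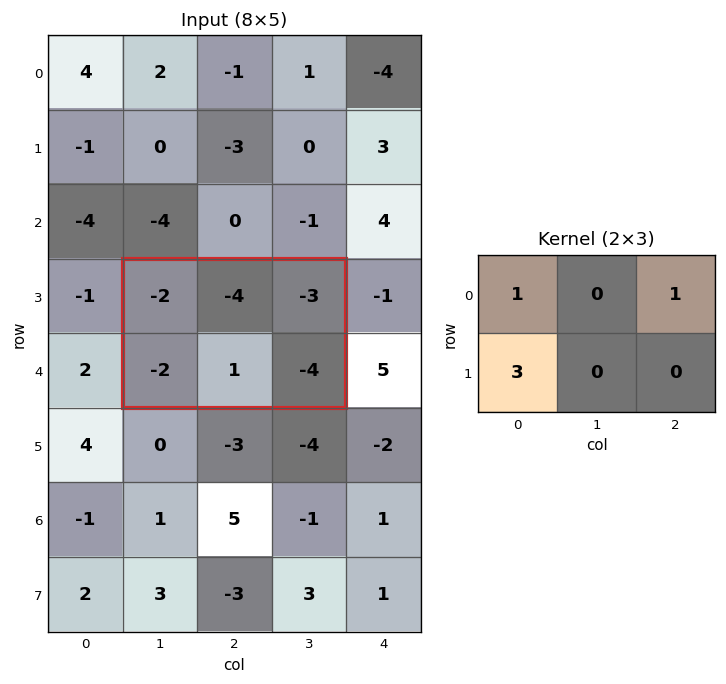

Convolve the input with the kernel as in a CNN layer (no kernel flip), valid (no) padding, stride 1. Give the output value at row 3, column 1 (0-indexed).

The receptive field on the input at this output position is [-2 -4 -3 / -2 1 -4]. Elementwise product with the kernel and sum: -2·1 + -3·1 + -2·3.

-11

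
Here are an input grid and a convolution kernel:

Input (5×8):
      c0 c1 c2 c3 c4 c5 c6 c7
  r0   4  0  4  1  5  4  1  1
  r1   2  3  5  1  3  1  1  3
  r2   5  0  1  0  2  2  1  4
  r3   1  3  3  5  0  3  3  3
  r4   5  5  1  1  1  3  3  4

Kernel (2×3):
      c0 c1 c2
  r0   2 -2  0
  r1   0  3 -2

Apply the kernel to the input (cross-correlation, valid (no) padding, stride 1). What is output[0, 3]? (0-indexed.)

-1

The receptive field on the input at this output position is [1 5 4 / 1 3 1]. Elementwise product with the kernel and sum: 1·2 + 5·-2 + 3·3 + 1·-2.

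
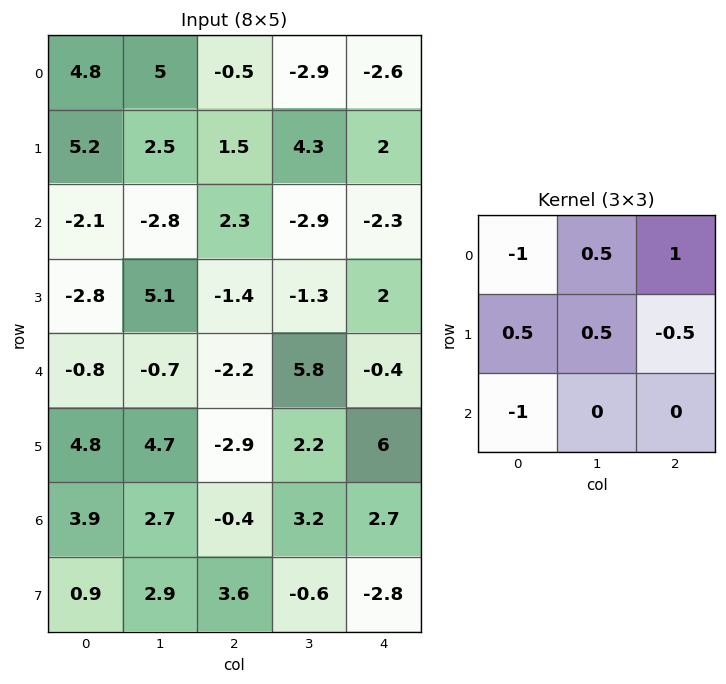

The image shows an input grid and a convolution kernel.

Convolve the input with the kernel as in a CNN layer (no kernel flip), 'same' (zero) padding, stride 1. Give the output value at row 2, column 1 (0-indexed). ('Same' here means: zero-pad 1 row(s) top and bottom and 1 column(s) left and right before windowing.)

-3.25

The receptive field on the zero-padded input at this output position is [5.2 2.5 1.5 / -2.1 -2.8 2.3 / -2.8 5.1 -1.4]. Elementwise product with the kernel and sum: 5.2·-1 + 2.5·0.5 + 1.5·1 + -2.1·0.5 + -2.8·0.5 + 2.3·-0.5 + -2.8·-1.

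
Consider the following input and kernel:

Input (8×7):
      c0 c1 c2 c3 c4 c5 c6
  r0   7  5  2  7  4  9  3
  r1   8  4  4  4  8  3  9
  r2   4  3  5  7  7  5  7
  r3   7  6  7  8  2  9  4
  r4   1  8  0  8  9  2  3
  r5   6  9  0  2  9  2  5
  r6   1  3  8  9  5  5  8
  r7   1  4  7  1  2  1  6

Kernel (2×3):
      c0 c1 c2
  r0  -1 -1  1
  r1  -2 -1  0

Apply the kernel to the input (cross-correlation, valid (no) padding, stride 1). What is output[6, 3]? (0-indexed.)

-13

The receptive field on the input at this output position is [9 5 5 / 1 2 1]. Elementwise product with the kernel and sum: 9·-1 + 5·-1 + 5·1 + 1·-2 + 2·-1.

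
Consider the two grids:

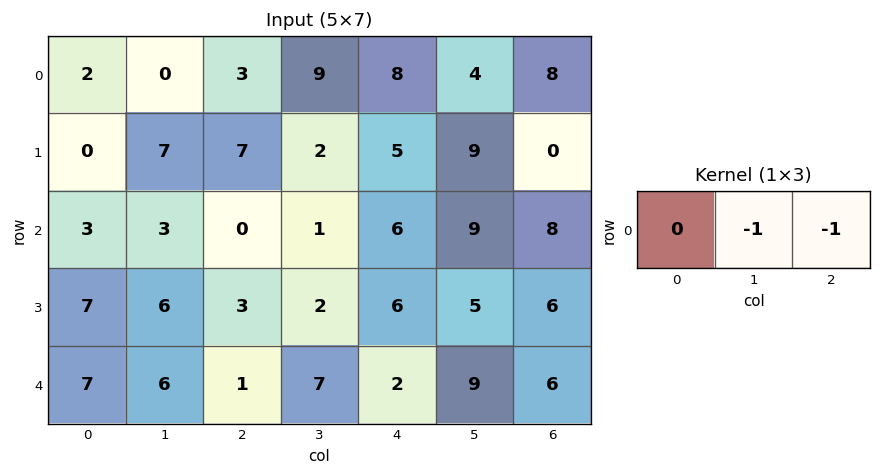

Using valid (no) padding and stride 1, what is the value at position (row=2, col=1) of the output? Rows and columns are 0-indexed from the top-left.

The receptive field on the input at this output position is [3 0 1]. Elementwise product with the kernel and sum: 0·-1 + 1·-1.

-1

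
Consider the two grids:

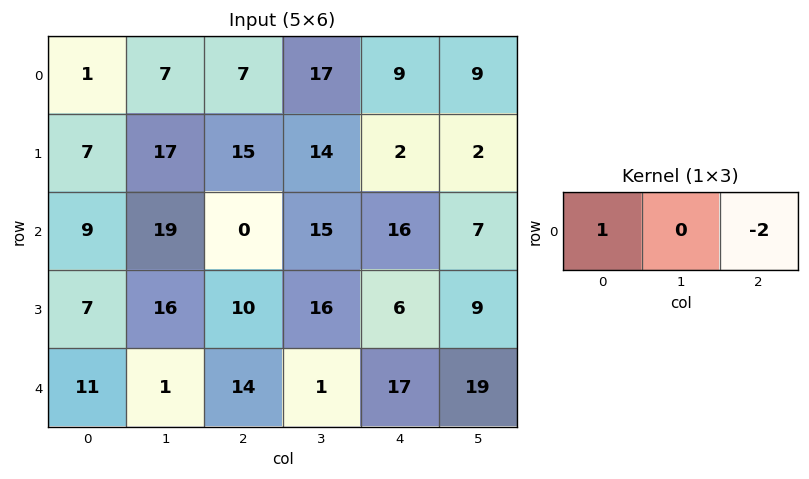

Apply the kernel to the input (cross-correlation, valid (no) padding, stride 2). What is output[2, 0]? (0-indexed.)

-17

The receptive field on the input at this output position is [11 1 14]. Elementwise product with the kernel and sum: 11·1 + 14·-2.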